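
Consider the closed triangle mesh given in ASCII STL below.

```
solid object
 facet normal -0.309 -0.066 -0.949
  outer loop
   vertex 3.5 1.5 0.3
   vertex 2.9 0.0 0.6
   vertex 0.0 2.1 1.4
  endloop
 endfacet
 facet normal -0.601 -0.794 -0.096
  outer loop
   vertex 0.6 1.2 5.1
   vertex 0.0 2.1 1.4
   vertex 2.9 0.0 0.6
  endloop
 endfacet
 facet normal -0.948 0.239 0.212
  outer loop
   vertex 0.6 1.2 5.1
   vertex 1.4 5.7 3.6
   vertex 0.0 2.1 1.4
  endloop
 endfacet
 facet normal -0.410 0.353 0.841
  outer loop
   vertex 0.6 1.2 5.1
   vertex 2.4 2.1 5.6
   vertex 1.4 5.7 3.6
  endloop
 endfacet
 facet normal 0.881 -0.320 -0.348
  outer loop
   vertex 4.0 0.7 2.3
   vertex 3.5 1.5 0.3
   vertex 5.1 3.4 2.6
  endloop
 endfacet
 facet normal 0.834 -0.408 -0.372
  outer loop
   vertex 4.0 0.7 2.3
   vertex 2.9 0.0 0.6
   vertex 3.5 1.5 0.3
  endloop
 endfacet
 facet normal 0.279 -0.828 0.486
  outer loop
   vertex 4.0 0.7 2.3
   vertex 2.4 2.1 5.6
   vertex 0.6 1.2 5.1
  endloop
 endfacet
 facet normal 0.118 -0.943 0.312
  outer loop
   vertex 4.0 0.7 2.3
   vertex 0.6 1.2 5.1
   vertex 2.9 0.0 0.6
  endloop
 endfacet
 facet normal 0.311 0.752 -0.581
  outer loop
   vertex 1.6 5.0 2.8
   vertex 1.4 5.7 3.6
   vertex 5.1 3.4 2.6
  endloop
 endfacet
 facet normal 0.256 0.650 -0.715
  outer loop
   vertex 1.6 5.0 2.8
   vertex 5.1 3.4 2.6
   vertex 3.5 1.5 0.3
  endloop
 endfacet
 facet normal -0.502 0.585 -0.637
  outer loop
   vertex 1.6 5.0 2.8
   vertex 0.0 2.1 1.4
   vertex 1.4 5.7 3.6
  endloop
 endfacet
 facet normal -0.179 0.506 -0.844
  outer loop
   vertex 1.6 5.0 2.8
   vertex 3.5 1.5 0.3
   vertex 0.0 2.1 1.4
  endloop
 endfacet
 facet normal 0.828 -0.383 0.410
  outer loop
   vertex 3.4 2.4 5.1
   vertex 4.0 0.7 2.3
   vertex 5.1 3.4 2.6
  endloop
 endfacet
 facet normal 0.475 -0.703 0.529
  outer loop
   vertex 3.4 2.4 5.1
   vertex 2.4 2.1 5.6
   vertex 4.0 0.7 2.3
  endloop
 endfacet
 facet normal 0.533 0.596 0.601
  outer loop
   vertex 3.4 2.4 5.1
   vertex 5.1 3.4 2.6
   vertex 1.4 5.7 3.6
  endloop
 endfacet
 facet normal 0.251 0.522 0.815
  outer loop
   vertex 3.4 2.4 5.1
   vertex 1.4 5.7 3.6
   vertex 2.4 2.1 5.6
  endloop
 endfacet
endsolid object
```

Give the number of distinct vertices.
10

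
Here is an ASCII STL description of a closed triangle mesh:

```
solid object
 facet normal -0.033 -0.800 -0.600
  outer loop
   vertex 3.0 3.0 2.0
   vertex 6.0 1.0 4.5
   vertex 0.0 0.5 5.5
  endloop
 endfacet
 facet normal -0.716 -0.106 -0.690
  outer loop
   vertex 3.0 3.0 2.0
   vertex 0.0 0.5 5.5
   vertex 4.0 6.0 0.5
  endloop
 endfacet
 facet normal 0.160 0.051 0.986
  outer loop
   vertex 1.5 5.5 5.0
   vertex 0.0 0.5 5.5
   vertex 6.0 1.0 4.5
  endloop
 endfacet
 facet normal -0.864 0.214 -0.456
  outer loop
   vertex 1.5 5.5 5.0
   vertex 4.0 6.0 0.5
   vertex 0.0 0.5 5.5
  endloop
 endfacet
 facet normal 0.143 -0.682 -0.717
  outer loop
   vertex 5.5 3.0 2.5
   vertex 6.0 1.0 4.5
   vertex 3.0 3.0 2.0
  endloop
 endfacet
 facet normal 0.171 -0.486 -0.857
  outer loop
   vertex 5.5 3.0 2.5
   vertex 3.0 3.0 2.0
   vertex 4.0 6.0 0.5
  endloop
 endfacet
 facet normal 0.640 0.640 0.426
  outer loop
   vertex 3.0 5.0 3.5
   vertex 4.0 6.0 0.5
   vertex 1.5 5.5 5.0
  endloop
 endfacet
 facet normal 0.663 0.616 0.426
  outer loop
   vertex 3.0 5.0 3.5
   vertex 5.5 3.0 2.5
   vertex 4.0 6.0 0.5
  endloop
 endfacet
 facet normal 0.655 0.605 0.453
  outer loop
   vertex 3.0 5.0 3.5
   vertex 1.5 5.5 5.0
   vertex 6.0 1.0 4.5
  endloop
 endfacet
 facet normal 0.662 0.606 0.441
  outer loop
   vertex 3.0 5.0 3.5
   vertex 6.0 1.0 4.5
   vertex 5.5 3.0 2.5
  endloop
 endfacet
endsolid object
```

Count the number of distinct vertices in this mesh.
7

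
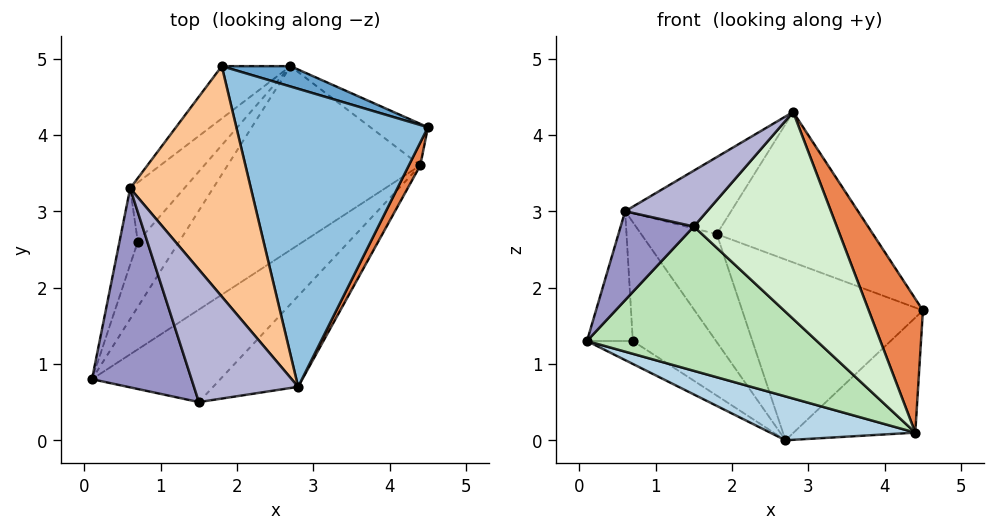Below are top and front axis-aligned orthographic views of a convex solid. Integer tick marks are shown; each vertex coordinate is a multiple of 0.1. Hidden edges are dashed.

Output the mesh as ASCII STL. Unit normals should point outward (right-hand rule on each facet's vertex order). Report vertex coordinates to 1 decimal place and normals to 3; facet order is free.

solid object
 facet normal 0.318 0.942 0.106
  outer loop
   vertex 1.8 4.9 2.7
   vertex 4.5 4.1 1.7
   vertex 2.7 4.9 0.0
  endloop
 endfacet
 facet normal 0.421 0.409 0.810
  outer loop
   vertex 1.8 4.9 2.7
   vertex 2.8 0.7 4.3
   vertex 4.5 4.1 1.7
  endloop
 endfacet
 facet normal -0.119 -0.230 -0.966
  outer loop
   vertex 4.4 3.6 0.1
   vertex 0.1 0.8 1.3
   vertex 2.7 4.9 0.0
  endloop
 endfacet
 facet normal 0.594 0.756 -0.273
  outer loop
   vertex 4.4 3.6 0.1
   vertex 2.7 4.9 0.0
   vertex 4.5 4.1 1.7
  endloop
 endfacet
 facet normal 0.912 -0.403 0.069
  outer loop
   vertex 4.4 3.6 0.1
   vertex 4.5 4.1 1.7
   vertex 2.8 0.7 4.3
  endloop
 endfacet
 facet normal -0.705 0.235 -0.669
  outer loop
   vertex 0.7 2.6 1.3
   vertex 2.7 4.9 0.0
   vertex 0.1 0.8 1.3
  endloop
 endfacet
 facet normal -0.183 0.312 0.932
  outer loop
   vertex 0.6 3.3 3.0
   vertex 2.8 0.7 4.3
   vertex 1.8 4.9 2.7
  endloop
 endfacet
 facet normal -0.933 0.311 -0.183
  outer loop
   vertex 0.6 3.3 3.0
   vertex 0.7 2.6 1.3
   vertex 0.1 0.8 1.3
  endloop
 endfacet
 facet normal -0.795 0.546 -0.265
  outer loop
   vertex 0.6 3.3 3.0
   vertex 1.8 4.9 2.7
   vertex 2.7 4.9 0.0
  endloop
 endfacet
 facet normal -0.797 0.541 -0.269
  outer loop
   vertex 0.6 3.3 3.0
   vertex 2.7 4.9 0.0
   vertex 0.7 2.6 1.3
  endloop
 endfacet
 facet normal 0.370 -0.782 -0.501
  outer loop
   vertex 1.5 0.5 2.8
   vertex 0.1 0.8 1.3
   vertex 4.4 3.6 0.1
  endloop
 endfacet
 facet normal 0.517 -0.784 -0.344
  outer loop
   vertex 1.5 0.5 2.8
   vertex 4.4 3.6 0.1
   vertex 2.8 0.7 4.3
  endloop
 endfacet
 facet normal -0.729 -0.279 0.625
  outer loop
   vertex 1.5 0.5 2.8
   vertex 0.6 3.3 3.0
   vertex 0.1 0.8 1.3
  endloop
 endfacet
 facet normal -0.708 -0.274 0.650
  outer loop
   vertex 1.5 0.5 2.8
   vertex 2.8 0.7 4.3
   vertex 0.6 3.3 3.0
  endloop
 endfacet
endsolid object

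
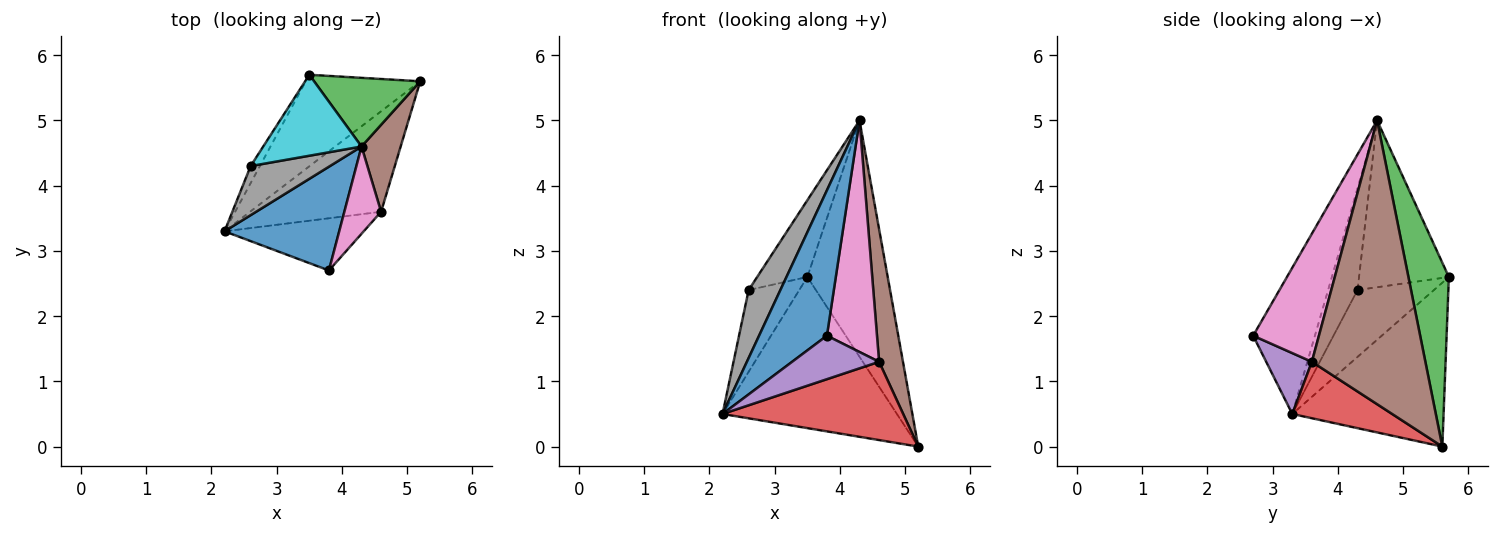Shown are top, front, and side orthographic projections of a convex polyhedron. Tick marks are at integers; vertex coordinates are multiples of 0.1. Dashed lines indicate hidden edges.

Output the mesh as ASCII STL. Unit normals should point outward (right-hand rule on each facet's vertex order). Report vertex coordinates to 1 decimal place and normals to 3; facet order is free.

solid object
 facet normal -0.595 -0.654 0.467
  outer loop
   vertex 4.3 4.6 5.0
   vertex 2.2 3.3 0.5
   vertex 3.8 2.7 1.7
  endloop
 endfacet
 facet normal -0.596 0.687 -0.416
  outer loop
   vertex 3.5 5.7 2.6
   vertex 5.2 5.6 0.0
   vertex 2.2 3.3 0.5
  endloop
 endfacet
 facet normal 0.435 0.865 0.251
  outer loop
   vertex 3.5 5.7 2.6
   vertex 4.3 4.6 5.0
   vertex 5.2 5.6 0.0
  endloop
 endfacet
 facet normal 0.322 -0.582 -0.747
  outer loop
   vertex 4.6 3.6 1.3
   vertex 2.2 3.3 0.5
   vertex 5.2 5.6 0.0
  endloop
 endfacet
 facet normal 0.319 -0.607 -0.728
  outer loop
   vertex 4.6 3.6 1.3
   vertex 3.8 2.7 1.7
   vertex 2.2 3.3 0.5
  endloop
 endfacet
 facet normal 0.970 -0.204 0.134
  outer loop
   vertex 4.6 3.6 1.3
   vertex 5.2 5.6 0.0
   vertex 4.3 4.6 5.0
  endloop
 endfacet
 facet normal 0.776 -0.591 0.223
  outer loop
   vertex 4.6 3.6 1.3
   vertex 4.3 4.6 5.0
   vertex 3.8 2.7 1.7
  endloop
 endfacet
 facet normal -0.601 -0.648 0.468
  outer loop
   vertex 2.6 4.3 2.4
   vertex 2.2 3.3 0.5
   vertex 4.3 4.6 5.0
  endloop
 endfacet
 facet normal -0.828 0.549 -0.114
  outer loop
   vertex 2.6 4.3 2.4
   vertex 3.5 5.7 2.6
   vertex 2.2 3.3 0.5
  endloop
 endfacet
 facet normal -0.776 0.434 0.458
  outer loop
   vertex 2.6 4.3 2.4
   vertex 4.3 4.6 5.0
   vertex 3.5 5.7 2.6
  endloop
 endfacet
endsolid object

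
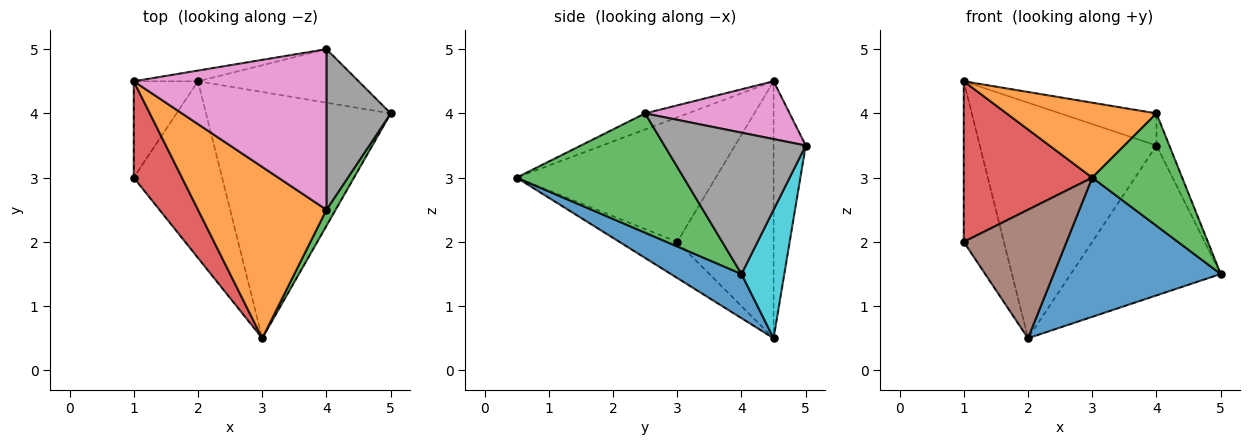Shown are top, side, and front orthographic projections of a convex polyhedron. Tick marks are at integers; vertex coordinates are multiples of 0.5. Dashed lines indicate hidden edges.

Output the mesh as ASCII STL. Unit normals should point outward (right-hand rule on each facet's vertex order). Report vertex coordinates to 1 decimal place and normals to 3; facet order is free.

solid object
 facet normal 0.204 -0.482 -0.852
  outer loop
   vertex 2.0 4.5 0.5
   vertex 5.0 4.0 1.5
   vertex 3.0 0.5 3.0
  endloop
 endfacet
 facet normal -0.114 -0.398 0.910
  outer loop
   vertex 4.0 2.5 4.0
   vertex 1.0 4.5 4.5
   vertex 3.0 0.5 3.0
  endloop
 endfacet
 facet normal 0.878 -0.473 0.068
  outer loop
   vertex 4.0 2.5 4.0
   vertex 3.0 0.5 3.0
   vertex 5.0 4.0 1.5
  endloop
 endfacet
 facet normal -0.799 -0.516 0.309
  outer loop
   vertex 1.0 3.0 2.0
   vertex 3.0 0.5 3.0
   vertex 1.0 4.5 4.5
  endloop
 endfacet
 facet normal -0.899 0.375 -0.225
  outer loop
   vertex 1.0 3.0 2.0
   vertex 1.0 4.5 4.5
   vertex 2.0 4.5 0.5
  endloop
 endfacet
 facet normal -0.314 -0.558 -0.768
  outer loop
   vertex 1.0 3.0 2.0
   vertex 2.0 4.5 0.5
   vertex 3.0 0.5 3.0
  endloop
 endfacet
 facet normal 0.282 0.188 0.941
  outer loop
   vertex 4.0 5.0 3.5
   vertex 1.0 4.5 4.5
   vertex 4.0 2.5 4.0
  endloop
 endfacet
 facet normal 0.907 0.082 0.412
  outer loop
   vertex 4.0 5.0 3.5
   vertex 4.0 2.5 4.0
   vertex 5.0 4.0 1.5
  endloop
 endfacet
 facet normal -0.179 0.983 -0.045
  outer loop
   vertex 4.0 5.0 3.5
   vertex 2.0 4.5 0.5
   vertex 1.0 4.5 4.5
  endloop
 endfacet
 facet normal 0.260 0.909 -0.325
  outer loop
   vertex 4.0 5.0 3.5
   vertex 5.0 4.0 1.5
   vertex 2.0 4.5 0.5
  endloop
 endfacet
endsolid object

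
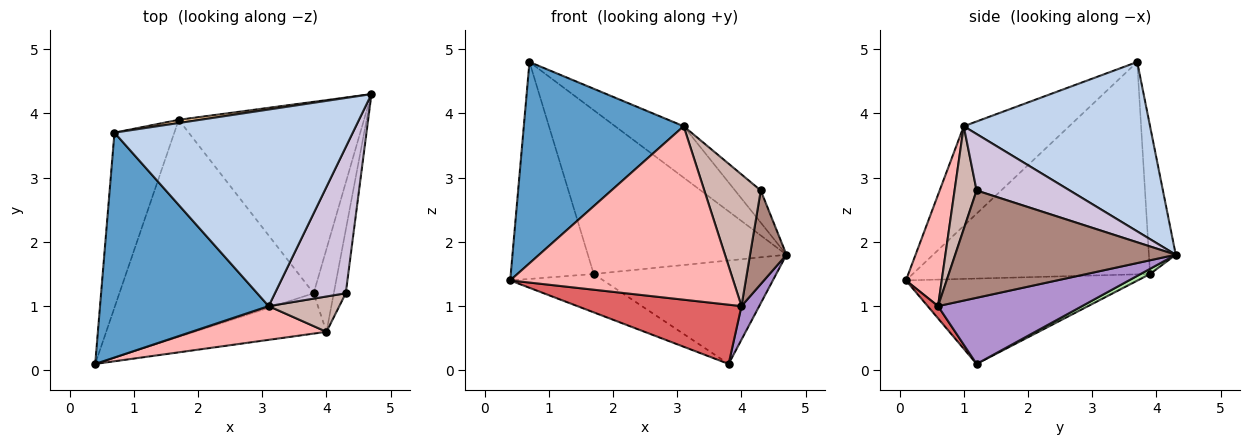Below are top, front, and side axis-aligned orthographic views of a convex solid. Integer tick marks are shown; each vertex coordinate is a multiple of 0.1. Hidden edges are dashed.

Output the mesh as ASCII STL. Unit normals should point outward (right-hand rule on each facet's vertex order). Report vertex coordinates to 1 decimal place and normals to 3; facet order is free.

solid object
 facet normal -0.403 -0.611 0.682
  outer loop
   vertex 3.1 1.0 3.8
   vertex 0.7 3.7 4.8
   vertex 0.4 0.1 1.4
  endloop
 endfacet
 facet normal 0.567 0.208 0.797
  outer loop
   vertex 3.1 1.0 3.8
   vertex 4.7 4.3 1.8
   vertex 0.7 3.7 4.8
  endloop
 endfacet
 facet normal -0.912 0.319 -0.257
  outer loop
   vertex 1.7 3.9 1.5
   vertex 0.4 0.1 1.4
   vertex 0.7 3.7 4.8
  endloop
 endfacet
 facet normal -0.134 0.991 0.019
  outer loop
   vertex 1.7 3.9 1.5
   vertex 0.7 3.7 4.8
   vertex 4.7 4.3 1.8
  endloop
 endfacet
 facet normal -0.397 0.160 -0.904
  outer loop
   vertex 1.7 3.9 1.5
   vertex 3.8 1.2 0.1
   vertex 0.4 0.1 1.4
  endloop
 endfacet
 facet normal 0.025 0.475 -0.880
  outer loop
   vertex 1.7 3.9 1.5
   vertex 4.7 4.3 1.8
   vertex 3.8 1.2 0.1
  endloop
 endfacet
 facet normal 0.052 -0.826 -0.562
  outer loop
   vertex 4.0 0.6 1.0
   vertex 0.4 0.1 1.4
   vertex 3.8 1.2 0.1
  endloop
 endfacet
 facet normal 0.156 -0.970 0.189
  outer loop
   vertex 4.0 0.6 1.0
   vertex 3.1 1.0 3.8
   vertex 0.4 0.1 1.4
  endloop
 endfacet
 facet normal 0.950 -0.117 -0.289
  outer loop
   vertex 4.0 0.6 1.0
   vertex 3.8 1.2 0.1
   vertex 4.7 4.3 1.8
  endloop
 endfacet
 facet normal 0.614 0.169 0.771
  outer loop
   vertex 4.3 1.2 2.8
   vertex 4.7 4.3 1.8
   vertex 3.1 1.0 3.8
  endloop
 endfacet
 facet normal 0.981 -0.162 -0.109
  outer loop
   vertex 4.3 1.2 2.8
   vertex 4.0 0.6 1.0
   vertex 4.7 4.3 1.8
  endloop
 endfacet
 facet normal 0.353 -0.904 0.242
  outer loop
   vertex 4.3 1.2 2.8
   vertex 3.1 1.0 3.8
   vertex 4.0 0.6 1.0
  endloop
 endfacet
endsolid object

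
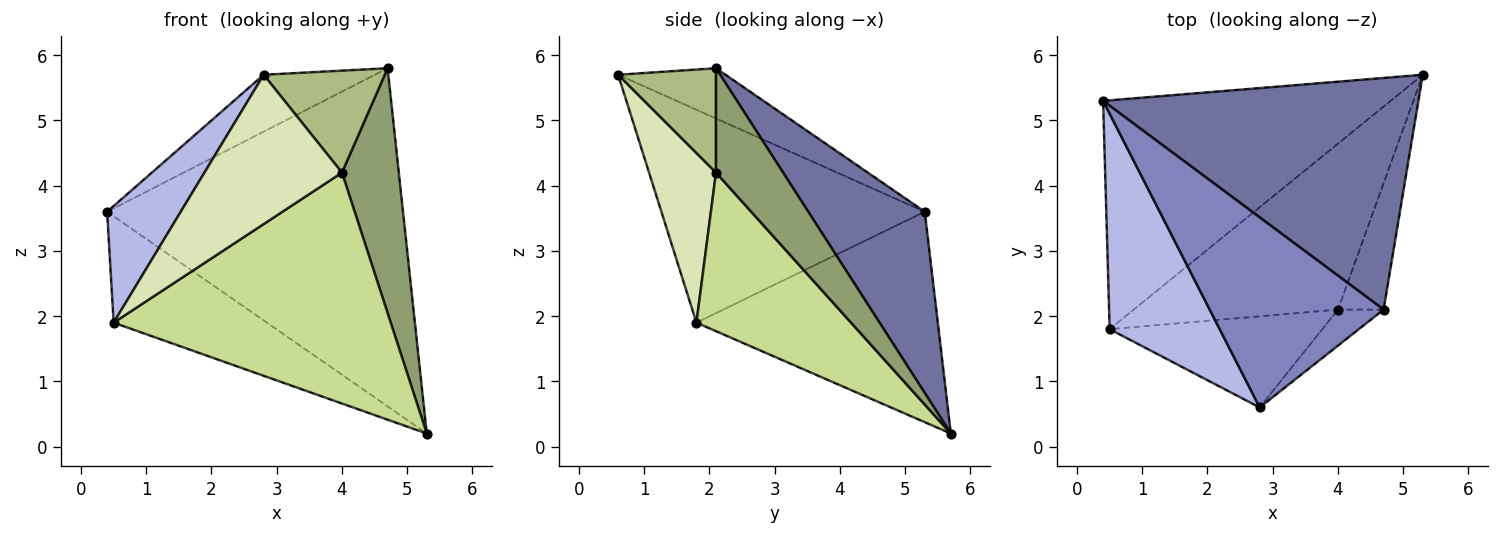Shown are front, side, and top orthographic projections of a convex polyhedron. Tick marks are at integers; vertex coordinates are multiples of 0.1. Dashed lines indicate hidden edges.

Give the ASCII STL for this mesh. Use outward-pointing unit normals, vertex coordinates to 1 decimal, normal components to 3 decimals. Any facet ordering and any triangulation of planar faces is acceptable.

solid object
 facet normal 0.309 0.785 0.538
  outer loop
   vertex 4.7 2.1 5.8
   vertex 5.3 5.7 0.2
   vertex 0.4 5.3 3.6
  endloop
 endfacet
 facet normal -0.267 0.276 0.923
  outer loop
   vertex 4.7 2.1 5.8
   vertex 0.4 5.3 3.6
   vertex 2.8 0.6 5.7
  endloop
 endfacet
 facet normal -0.553 0.351 -0.756
  outer loop
   vertex 0.5 1.8 1.9
   vertex 0.4 5.3 3.6
   vertex 5.3 5.7 0.2
  endloop
 endfacet
 facet normal -0.862 -0.241 0.446
  outer loop
   vertex 0.5 1.8 1.9
   vertex 2.8 0.6 5.7
   vertex 0.4 5.3 3.6
  endloop
 endfacet
 facet normal 0.724 -0.613 -0.317
  outer loop
   vertex 4.0 2.1 4.2
   vertex 5.3 5.7 0.2
   vertex 4.7 2.1 5.8
  endloop
 endfacet
 facet normal 0.606 -0.750 -0.265
  outer loop
   vertex 4.0 2.1 4.2
   vertex 4.7 2.1 5.8
   vertex 2.8 0.6 5.7
  endloop
 endfacet
 facet normal 0.413 -0.740 -0.532
  outer loop
   vertex 4.0 2.1 4.2
   vertex 0.5 1.8 1.9
   vertex 5.3 5.7 0.2
  endloop
 endfacet
 facet normal 0.384 -0.788 -0.481
  outer loop
   vertex 4.0 2.1 4.2
   vertex 2.8 0.6 5.7
   vertex 0.5 1.8 1.9
  endloop
 endfacet
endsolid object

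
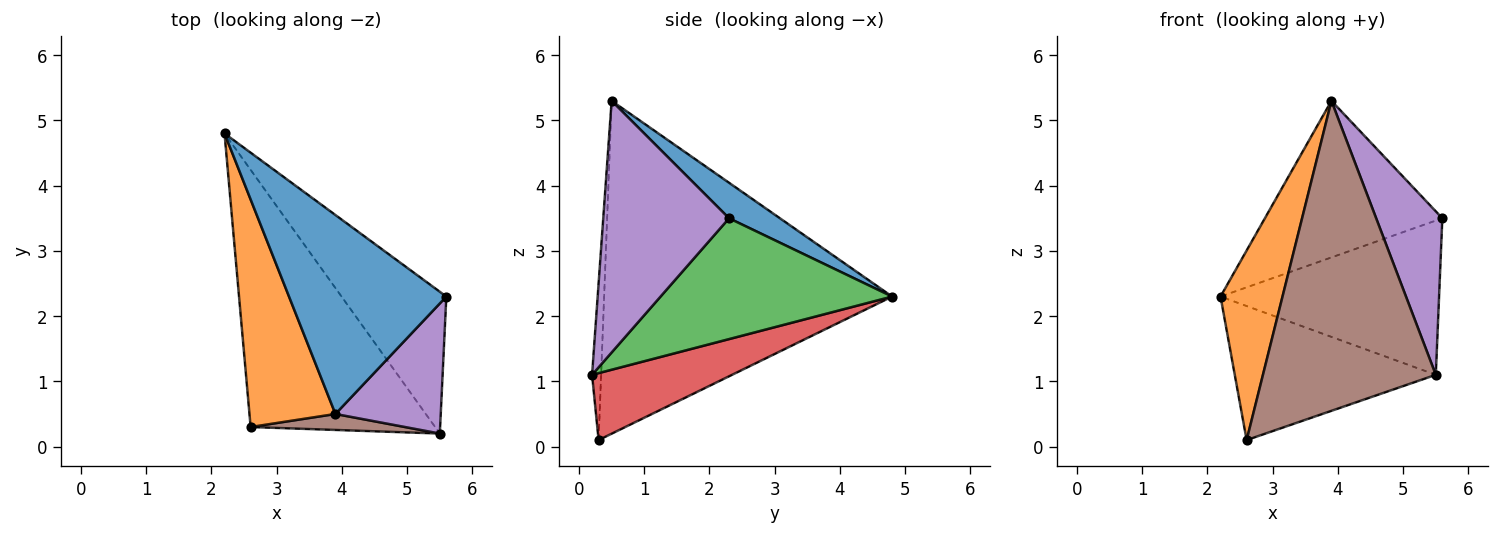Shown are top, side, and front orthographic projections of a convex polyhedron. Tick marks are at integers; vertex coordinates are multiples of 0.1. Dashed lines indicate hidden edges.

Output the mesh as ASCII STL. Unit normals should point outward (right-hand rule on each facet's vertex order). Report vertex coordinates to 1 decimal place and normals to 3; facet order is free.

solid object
 facet normal 0.175 0.609 0.774
  outer loop
   vertex 3.9 0.5 5.3
   vertex 5.6 2.3 3.5
   vertex 2.2 4.8 2.3
  endloop
 endfacet
 facet normal -0.948 -0.204 0.245
  outer loop
   vertex 3.9 0.5 5.3
   vertex 2.2 4.8 2.3
   vertex 2.6 0.3 0.1
  endloop
 endfacet
 facet normal 0.615 0.580 -0.534
  outer loop
   vertex 5.5 0.2 1.1
   vertex 2.2 4.8 2.3
   vertex 5.6 2.3 3.5
  endloop
 endfacet
 facet normal 0.306 0.440 -0.844
  outer loop
   vertex 5.5 0.2 1.1
   vertex 2.6 0.3 0.1
   vertex 2.2 4.8 2.3
  endloop
 endfacet
 facet normal 0.830 -0.436 0.347
  outer loop
   vertex 5.5 0.2 1.1
   vertex 5.6 2.3 3.5
   vertex 3.9 0.5 5.3
  endloop
 endfacet
 facet normal -0.052 -0.997 0.051
  outer loop
   vertex 5.5 0.2 1.1
   vertex 3.9 0.5 5.3
   vertex 2.6 0.3 0.1
  endloop
 endfacet
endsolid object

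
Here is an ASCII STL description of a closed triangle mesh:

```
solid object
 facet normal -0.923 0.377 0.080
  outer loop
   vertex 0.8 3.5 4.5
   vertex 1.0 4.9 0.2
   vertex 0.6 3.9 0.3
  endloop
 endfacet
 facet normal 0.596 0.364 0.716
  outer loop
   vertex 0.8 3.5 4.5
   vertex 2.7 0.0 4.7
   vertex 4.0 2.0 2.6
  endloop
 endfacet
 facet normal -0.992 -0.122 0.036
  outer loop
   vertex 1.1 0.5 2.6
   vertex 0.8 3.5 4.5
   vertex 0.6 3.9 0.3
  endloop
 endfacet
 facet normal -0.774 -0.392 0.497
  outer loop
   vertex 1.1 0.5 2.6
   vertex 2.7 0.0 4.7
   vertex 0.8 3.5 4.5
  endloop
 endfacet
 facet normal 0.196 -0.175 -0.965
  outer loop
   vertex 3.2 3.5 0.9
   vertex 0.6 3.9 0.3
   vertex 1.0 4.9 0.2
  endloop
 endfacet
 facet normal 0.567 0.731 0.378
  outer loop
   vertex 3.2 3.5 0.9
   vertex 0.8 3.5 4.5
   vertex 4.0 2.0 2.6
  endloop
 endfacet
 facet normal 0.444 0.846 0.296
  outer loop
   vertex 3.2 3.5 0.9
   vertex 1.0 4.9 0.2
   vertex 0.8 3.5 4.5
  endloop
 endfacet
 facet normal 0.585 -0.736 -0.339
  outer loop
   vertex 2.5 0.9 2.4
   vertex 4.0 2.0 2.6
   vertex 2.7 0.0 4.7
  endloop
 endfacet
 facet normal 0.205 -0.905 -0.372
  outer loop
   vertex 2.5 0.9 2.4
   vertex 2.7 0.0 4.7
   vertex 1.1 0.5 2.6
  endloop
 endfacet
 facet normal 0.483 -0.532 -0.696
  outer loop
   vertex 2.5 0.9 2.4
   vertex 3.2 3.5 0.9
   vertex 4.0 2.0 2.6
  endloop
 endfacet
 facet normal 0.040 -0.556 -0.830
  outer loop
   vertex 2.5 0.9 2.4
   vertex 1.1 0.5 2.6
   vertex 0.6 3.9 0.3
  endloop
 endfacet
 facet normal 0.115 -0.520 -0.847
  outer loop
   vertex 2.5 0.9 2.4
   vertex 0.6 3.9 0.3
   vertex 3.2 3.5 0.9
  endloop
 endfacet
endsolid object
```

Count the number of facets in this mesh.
12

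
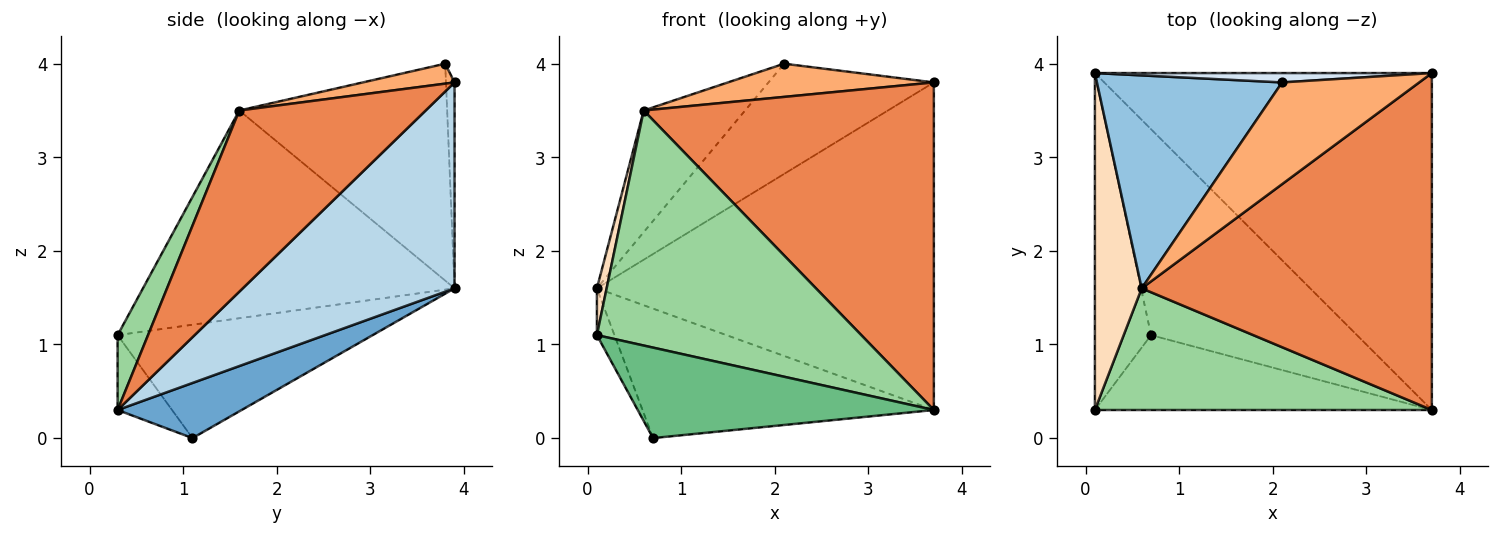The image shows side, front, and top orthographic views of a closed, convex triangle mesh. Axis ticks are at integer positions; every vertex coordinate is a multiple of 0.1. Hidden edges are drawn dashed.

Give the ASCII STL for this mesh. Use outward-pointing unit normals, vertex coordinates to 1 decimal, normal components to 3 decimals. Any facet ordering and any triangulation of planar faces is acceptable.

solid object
 facet normal 0.221 0.519 -0.826
  outer loop
   vertex 0.7 1.1 0.0
   vertex 0.1 3.9 1.6
   vertex 3.7 0.3 0.3
  endloop
 endfacet
 facet normal -0.713 0.348 0.609
  outer loop
   vertex 0.6 1.6 3.5
   vertex 2.1 3.8 4.0
   vertex 0.1 3.9 1.6
  endloop
 endfacet
 facet normal 0.401 0.638 -0.657
  outer loop
   vertex 3.7 3.9 3.8
   vertex 3.7 0.3 0.3
   vertex 0.1 3.9 1.6
  endloop
 endfacet
 facet normal -0.052 0.995 0.084
  outer loop
   vertex 3.7 3.9 3.8
   vertex 0.1 3.9 1.6
   vertex 2.1 3.8 4.0
  endloop
 endfacet
 facet normal 0.409 -0.636 0.654
  outer loop
   vertex 3.7 3.9 3.8
   vertex 0.6 1.6 3.5
   vertex 3.7 0.3 0.3
  endloop
 endfacet
 facet normal 0.137 -0.307 0.942
  outer loop
   vertex 3.7 3.9 3.8
   vertex 2.1 3.8 4.0
   vertex 0.6 1.6 3.5
  endloop
 endfacet
 facet normal -0.894 0.062 -0.443
  outer loop
   vertex 0.1 0.3 1.1
   vertex 0.1 3.9 1.6
   vertex 0.7 1.1 0.0
  endloop
 endfacet
 facet normal -0.975 -0.031 0.220
  outer loop
   vertex 0.1 0.3 1.1
   vertex 0.6 1.6 3.5
   vertex 0.1 3.9 1.6
  endloop
 endfacet
 facet normal -0.140 -0.763 -0.631
  outer loop
   vertex 0.1 0.3 1.1
   vertex 0.7 1.1 0.0
   vertex 3.7 0.3 0.3
  endloop
 endfacet
 facet normal 0.102 -0.883 0.457
  outer loop
   vertex 0.1 0.3 1.1
   vertex 3.7 0.3 0.3
   vertex 0.6 1.6 3.5
  endloop
 endfacet
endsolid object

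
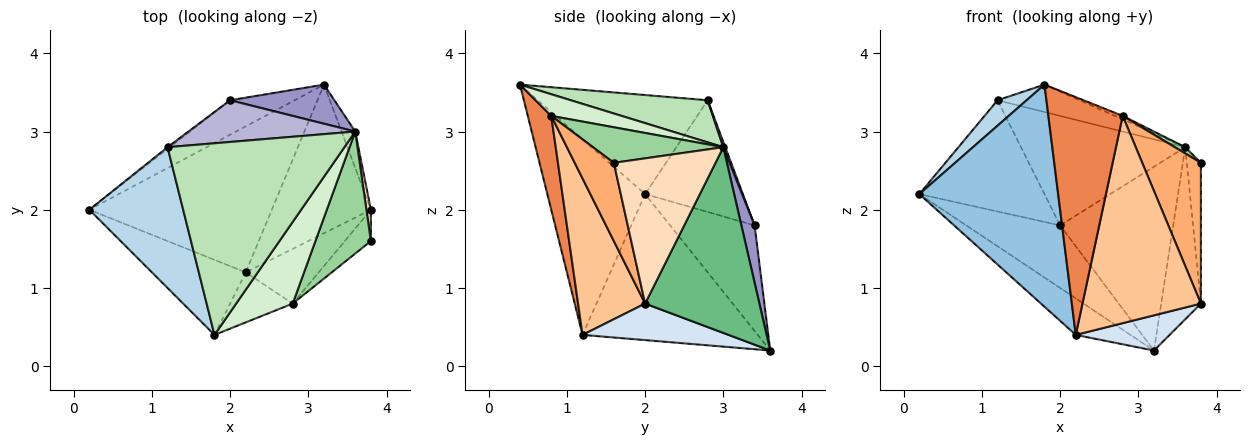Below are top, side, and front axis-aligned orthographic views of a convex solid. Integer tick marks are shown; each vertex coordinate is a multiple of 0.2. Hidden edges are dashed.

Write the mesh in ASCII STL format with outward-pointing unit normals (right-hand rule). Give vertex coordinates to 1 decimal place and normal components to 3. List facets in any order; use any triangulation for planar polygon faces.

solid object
 facet normal -0.613 0.192 -0.766
  outer loop
   vertex 2.2 1.2 0.4
   vertex 0.2 2.0 2.2
   vertex 3.2 3.6 0.2
  endloop
 endfacet
 facet normal -0.555 -0.788 -0.266
  outer loop
   vertex 2.2 1.2 0.4
   vertex 1.8 0.4 3.6
   vertex 0.2 2.0 2.2
  endloop
 endfacet
 facet normal -0.720 -0.123 0.683
  outer loop
   vertex 1.2 2.8 3.4
   vertex 0.2 2.0 2.2
   vertex 1.8 0.4 3.6
  endloop
 endfacet
 facet normal 0.337 -0.217 -0.916
  outer loop
   vertex 3.8 2.0 0.8
   vertex 2.2 1.2 0.4
   vertex 3.2 3.6 0.2
  endloop
 endfacet
 facet normal 0.295 -0.935 -0.197
  outer loop
   vertex 2.8 0.8 3.2
   vertex 1.8 0.4 3.6
   vertex 2.2 1.2 0.4
  endloop
 endfacet
 facet normal 0.545 -0.818 -0.182
  outer loop
   vertex 2.8 0.8 3.2
   vertex 3.8 2.0 0.8
   vertex 3.8 1.6 2.6
  endloop
 endfacet
 facet normal 0.480 -0.848 -0.224
  outer loop
   vertex 2.8 0.8 3.2
   vertex 2.2 1.2 0.4
   vertex 3.8 2.0 0.8
  endloop
 endfacet
 facet normal 0.990 0.137 0.030
  outer loop
   vertex 3.6 3.0 2.8
   vertex 3.8 1.6 2.6
   vertex 3.8 2.0 0.8
  endloop
 endfacet
 facet normal 0.942 0.327 -0.069
  outer loop
   vertex 3.6 3.0 2.8
   vertex 3.8 2.0 0.8
   vertex 3.2 3.6 0.2
  endloop
 endfacet
 facet normal 0.539 -0.043 0.841
  outer loop
   vertex 3.6 3.0 2.8
   vertex 2.8 0.8 3.2
   vertex 3.8 1.6 2.6
  endloop
 endfacet
 facet normal 0.229 0.138 0.964
  outer loop
   vertex 3.6 3.0 2.8
   vertex 1.2 2.8 3.4
   vertex 1.8 0.4 3.6
  endloop
 endfacet
 facet normal 0.357 0.040 0.933
  outer loop
   vertex 3.6 3.0 2.8
   vertex 1.8 0.4 3.6
   vertex 2.8 0.8 3.2
  endloop
 endfacet
 facet normal 0.114 0.972 0.207
  outer loop
   vertex 2.0 3.4 1.8
   vertex 3.6 3.0 2.8
   vertex 3.2 3.6 0.2
  endloop
 endfacet
 facet normal 0.011 0.934 0.356
  outer loop
   vertex 2.0 3.4 1.8
   vertex 1.2 2.8 3.4
   vertex 3.6 3.0 2.8
  endloop
 endfacet
 facet normal -0.619 0.688 -0.378
  outer loop
   vertex 2.0 3.4 1.8
   vertex 3.2 3.6 0.2
   vertex 0.2 2.0 2.2
  endloop
 endfacet
 facet normal -0.616 0.788 -0.012
  outer loop
   vertex 2.0 3.4 1.8
   vertex 0.2 2.0 2.2
   vertex 1.2 2.8 3.4
  endloop
 endfacet
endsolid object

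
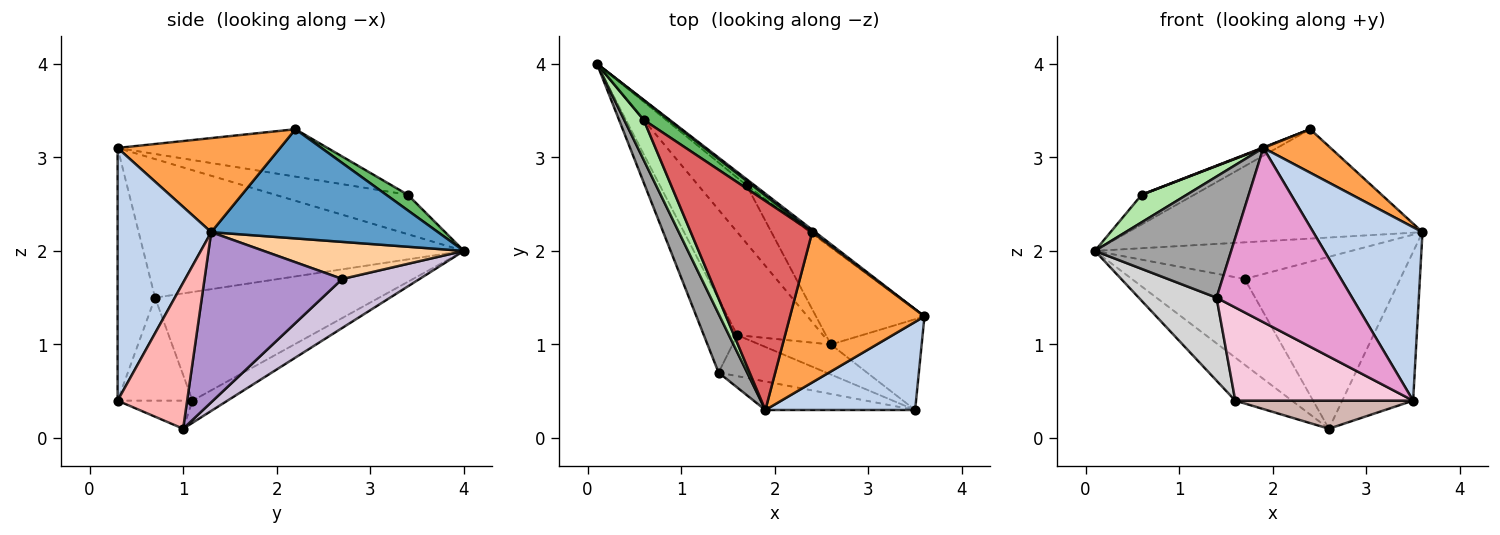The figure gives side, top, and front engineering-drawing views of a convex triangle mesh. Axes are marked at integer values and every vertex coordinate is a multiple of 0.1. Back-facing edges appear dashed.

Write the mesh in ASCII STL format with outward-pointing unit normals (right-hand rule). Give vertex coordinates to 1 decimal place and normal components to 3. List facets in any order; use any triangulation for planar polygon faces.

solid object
 facet normal 0.610 0.792 0.017
  outer loop
   vertex 2.4 2.2 3.3
   vertex 3.6 1.3 2.2
   vertex 0.1 4.0 2.0
  endloop
 endfacet
 facet normal 0.607 -0.708 0.360
  outer loop
   vertex 1.9 0.3 3.1
   vertex 3.5 0.3 0.4
   vertex 3.6 1.3 2.2
  endloop
 endfacet
 facet normal 0.558 -0.231 0.797
  outer loop
   vertex 1.9 0.3 3.1
   vertex 3.6 1.3 2.2
   vertex 2.4 2.2 3.3
  endloop
 endfacet
 facet normal 0.610 0.781 -0.131
  outer loop
   vertex 1.7 2.7 1.7
   vertex 0.1 4.0 2.0
   vertex 3.6 1.3 2.2
  endloop
 endfacet
 facet normal 0.325 0.790 0.520
  outer loop
   vertex 0.6 3.4 2.6
   vertex 2.4 2.2 3.3
   vertex 0.1 4.0 2.0
  endloop
 endfacet
 facet normal -0.858 -0.291 0.423
  outer loop
   vertex 0.6 3.4 2.6
   vertex 0.1 4.0 2.0
   vertex 1.9 0.3 3.1
  endloop
 endfacet
 facet normal -0.364 -0.002 0.931
  outer loop
   vertex 0.6 3.4 2.6
   vertex 1.9 0.3 3.1
   vertex 2.4 2.2 3.3
  endloop
 endfacet
 facet normal 0.642 0.654 -0.399
  outer loop
   vertex 2.6 1.0 0.1
   vertex 3.6 1.3 2.2
   vertex 3.5 0.3 0.4
  endloop
 endfacet
 facet normal 0.611 0.690 -0.389
  outer loop
   vertex 2.6 1.0 0.1
   vertex 1.7 2.7 1.7
   vertex 3.6 1.3 2.2
  endloop
 endfacet
 facet normal 0.494 0.720 -0.487
  outer loop
   vertex 2.6 1.0 0.1
   vertex 0.1 4.0 2.0
   vertex 1.7 2.7 1.7
  endloop
 endfacet
 facet normal -0.232 0.375 -0.897
  outer loop
   vertex 2.6 1.0 0.1
   vertex 1.6 1.1 0.4
   vertex 0.1 4.0 2.0
  endloop
 endfacet
 facet normal -0.276 -0.656 -0.702
  outer loop
   vertex 2.6 1.0 0.1
   vertex 3.5 0.3 0.4
   vertex 1.6 1.1 0.4
  endloop
 endfacet
 facet normal -0.263 -0.952 -0.156
  outer loop
   vertex 1.4 0.7 1.5
   vertex 3.5 0.3 0.4
   vertex 1.9 0.3 3.1
  endloop
 endfacet
 facet normal -0.360 -0.854 -0.376
  outer loop
   vertex 1.4 0.7 1.5
   vertex 1.6 1.1 0.4
   vertex 3.5 0.3 0.4
  endloop
 endfacet
 facet normal -0.904 -0.384 0.186
  outer loop
   vertex 1.4 0.7 1.5
   vertex 1.9 0.3 3.1
   vertex 0.1 4.0 2.0
  endloop
 endfacet
 facet normal -0.907 -0.315 -0.279
  outer loop
   vertex 1.4 0.7 1.5
   vertex 0.1 4.0 2.0
   vertex 1.6 1.1 0.4
  endloop
 endfacet
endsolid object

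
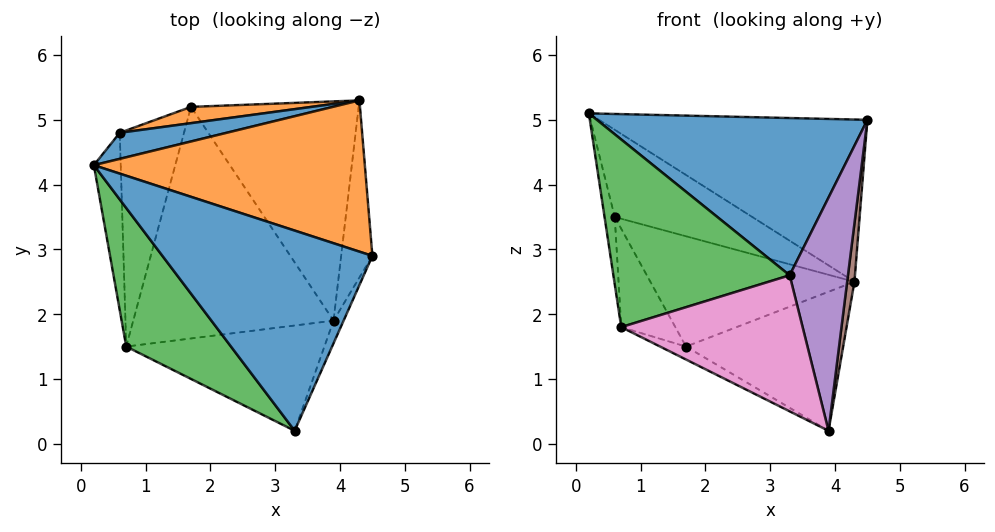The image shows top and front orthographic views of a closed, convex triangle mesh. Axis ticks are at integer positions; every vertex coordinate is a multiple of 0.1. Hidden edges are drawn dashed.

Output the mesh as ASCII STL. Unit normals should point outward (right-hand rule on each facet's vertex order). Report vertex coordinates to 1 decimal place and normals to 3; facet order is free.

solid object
 facet normal -0.180 -0.608 0.774
  outer loop
   vertex 3.3 0.2 2.6
   vertex 4.5 2.9 5.0
   vertex 0.2 4.3 5.1
  endloop
 endfacet
 facet normal 0.246 0.709 0.661
  outer loop
   vertex 4.3 5.3 2.5
   vertex 0.2 4.3 5.1
   vertex 4.5 2.9 5.0
  endloop
 endfacet
 facet normal -0.505 -0.694 0.513
  outer loop
   vertex 0.7 1.5 1.8
   vertex 3.3 0.2 2.6
   vertex 0.2 4.3 5.1
  endloop
 endfacet
 facet normal 0.291 0.512 -0.808
  outer loop
   vertex 3.9 1.9 0.2
   vertex 1.7 5.2 1.5
   vertex 4.3 5.3 2.5
  endloop
 endfacet
 facet normal 0.925 -0.378 -0.037
  outer loop
   vertex 3.9 1.9 0.2
   vertex 4.5 2.9 5.0
   vertex 3.3 0.2 2.6
  endloop
 endfacet
 facet normal 0.993 -0.038 -0.116
  outer loop
   vertex 3.9 1.9 0.2
   vertex 4.3 5.3 2.5
   vertex 4.5 2.9 5.0
  endloop
 endfacet
 facet normal -0.203 -0.774 -0.599
  outer loop
   vertex 3.9 1.9 0.2
   vertex 3.3 0.2 2.6
   vertex 0.7 1.5 1.8
  endloop
 endfacet
 facet normal -0.452 0.050 -0.891
  outer loop
   vertex 3.9 1.9 0.2
   vertex 0.7 1.5 1.8
   vertex 1.7 5.2 1.5
  endloop
 endfacet
 facet normal -0.973 0.083 -0.217
  outer loop
   vertex 0.6 4.8 3.5
   vertex 0.7 1.5 1.8
   vertex 0.2 4.3 5.1
  endloop
 endfacet
 facet normal -0.875 0.201 -0.441
  outer loop
   vertex 0.6 4.8 3.5
   vertex 1.7 5.2 1.5
   vertex 0.7 1.5 1.8
  endloop
 endfacet
 facet normal -0.052 0.957 0.286
  outer loop
   vertex 0.6 4.8 3.5
   vertex 0.2 4.3 5.1
   vertex 4.3 5.3 2.5
  endloop
 endfacet
 facet normal -0.094 0.985 0.145
  outer loop
   vertex 0.6 4.8 3.5
   vertex 4.3 5.3 2.5
   vertex 1.7 5.2 1.5
  endloop
 endfacet
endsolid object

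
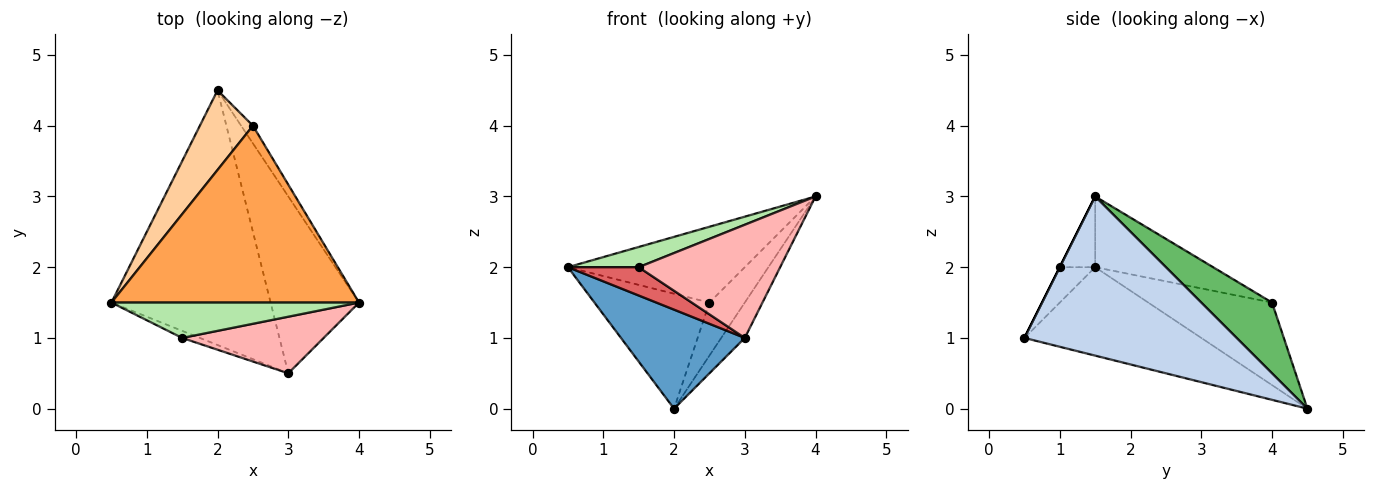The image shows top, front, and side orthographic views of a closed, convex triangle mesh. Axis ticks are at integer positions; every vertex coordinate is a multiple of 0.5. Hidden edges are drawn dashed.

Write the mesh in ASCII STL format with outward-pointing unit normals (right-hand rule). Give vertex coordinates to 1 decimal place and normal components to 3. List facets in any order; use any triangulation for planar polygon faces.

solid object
 facet normal -0.460 -0.322 -0.828
  outer loop
   vertex 3.0 0.5 1.0
   vertex 0.5 1.5 2.0
   vertex 2.0 4.5 0.0
  endloop
 endfacet
 facet normal 0.870 0.097 -0.483
  outer loop
   vertex 3.0 0.5 1.0
   vertex 2.0 4.5 0.0
   vertex 4.0 1.5 3.0
  endloop
 endfacet
 facet normal -0.254 0.381 0.889
  outer loop
   vertex 2.5 4.0 1.5
   vertex 0.5 1.5 2.0
   vertex 4.0 1.5 3.0
  endloop
 endfacet
 facet normal -0.663 0.616 0.426
  outer loop
   vertex 2.5 4.0 1.5
   vertex 2.0 4.5 0.0
   vertex 0.5 1.5 2.0
  endloop
 endfacet
 facet normal 0.885 0.442 -0.147
  outer loop
   vertex 2.5 4.0 1.5
   vertex 4.0 1.5 3.0
   vertex 2.0 4.5 0.0
  endloop
 endfacet
 facet normal -0.241 -0.482 0.843
  outer loop
   vertex 1.5 1.0 2.0
   vertex 4.0 1.5 3.0
   vertex 0.5 1.5 2.0
  endloop
 endfacet
 facet normal -0.436 -0.873 -0.218
  outer loop
   vertex 1.5 1.0 2.0
   vertex 0.5 1.5 2.0
   vertex 3.0 0.5 1.0
  endloop
 endfacet
 facet normal 0.000 -0.894 0.447
  outer loop
   vertex 1.5 1.0 2.0
   vertex 3.0 0.5 1.0
   vertex 4.0 1.5 3.0
  endloop
 endfacet
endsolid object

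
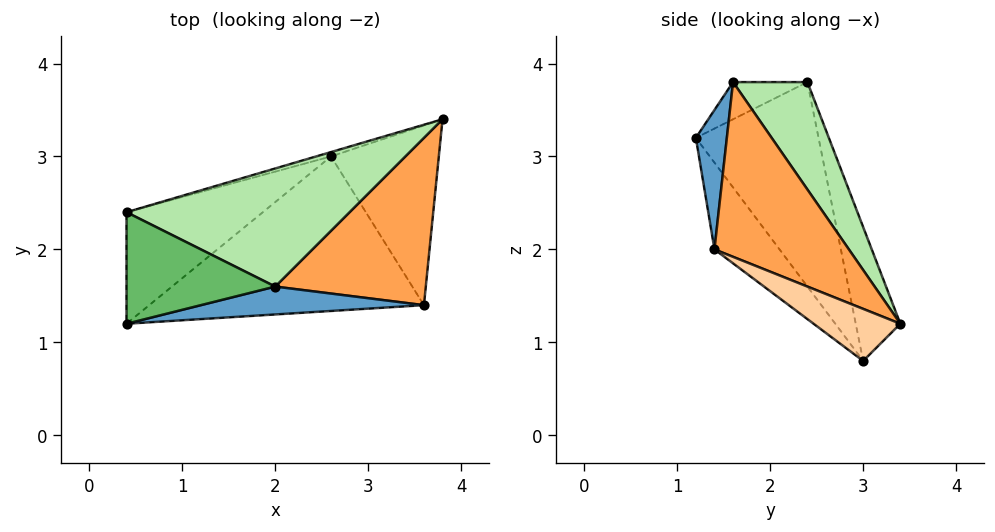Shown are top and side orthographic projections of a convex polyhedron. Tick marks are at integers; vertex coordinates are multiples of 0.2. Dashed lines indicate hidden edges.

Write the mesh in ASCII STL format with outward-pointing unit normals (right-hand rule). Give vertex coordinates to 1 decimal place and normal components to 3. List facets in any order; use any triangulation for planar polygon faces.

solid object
 facet normal 0.150 -0.959 0.240
  outer loop
   vertex 3.6 1.4 2.0
   vertex 2.0 1.6 3.8
   vertex 0.4 1.2 3.2
  endloop
 endfacet
 facet normal -0.223 -0.670 -0.708
  outer loop
   vertex 3.6 1.4 2.0
   vertex 0.4 1.2 3.2
   vertex 2.6 3.0 0.8
  endloop
 endfacet
 facet normal 0.745 0.182 0.642
  outer loop
   vertex 3.6 1.4 2.0
   vertex 3.8 3.4 1.2
   vertex 2.0 1.6 3.8
  endloop
 endfacet
 facet normal 0.403 -0.374 -0.835
  outer loop
   vertex 3.6 1.4 2.0
   vertex 2.6 3.0 0.8
   vertex 3.8 3.4 1.2
  endloop
 endfacet
 facet normal -0.218 -0.436 0.873
  outer loop
   vertex 0.4 2.4 3.8
   vertex 0.4 1.2 3.2
   vertex 2.0 1.6 3.8
  endloop
 endfacet
 facet normal 0.328 0.655 0.681
  outer loop
   vertex 0.4 2.4 3.8
   vertex 2.0 1.6 3.8
   vertex 3.8 3.4 1.2
  endloop
 endfacet
 facet normal -0.802 0.267 -0.535
  outer loop
   vertex 0.4 2.4 3.8
   vertex 2.6 3.0 0.8
   vertex 0.4 1.2 3.2
  endloop
 endfacet
 facet normal -0.306 0.951 -0.034
  outer loop
   vertex 0.4 2.4 3.8
   vertex 3.8 3.4 1.2
   vertex 2.6 3.0 0.8
  endloop
 endfacet
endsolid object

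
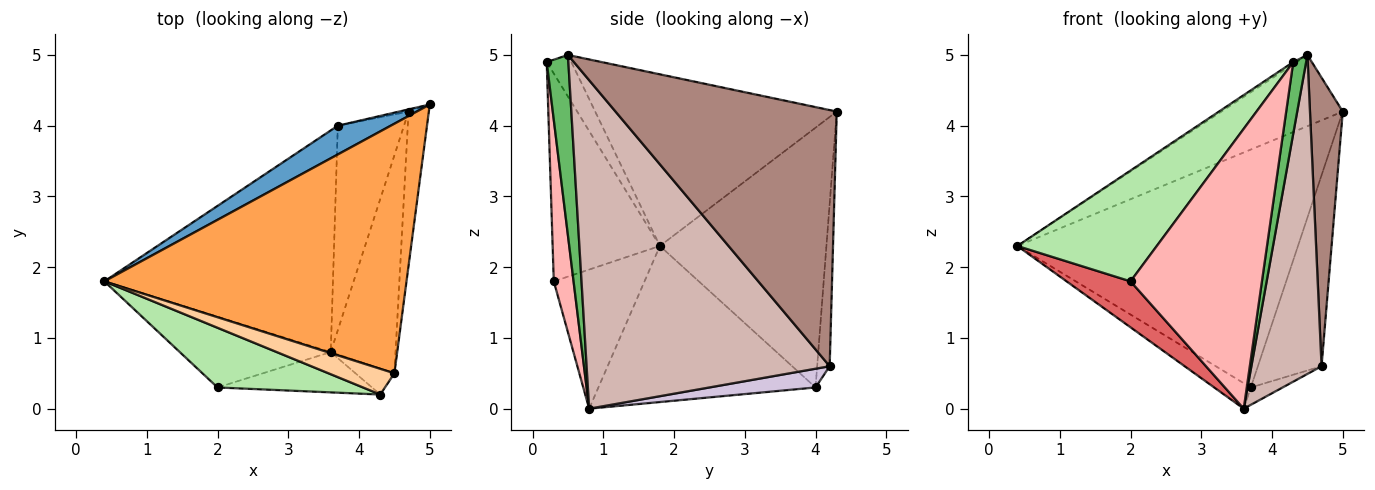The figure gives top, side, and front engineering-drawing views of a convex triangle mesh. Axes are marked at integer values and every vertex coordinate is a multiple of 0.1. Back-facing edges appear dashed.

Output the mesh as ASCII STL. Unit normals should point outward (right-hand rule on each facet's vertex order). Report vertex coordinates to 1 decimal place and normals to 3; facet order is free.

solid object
 facet normal -0.508 0.855 0.103
  outer loop
   vertex 3.7 4.0 0.3
   vertex 0.4 1.8 2.3
   vertex 5.0 4.3 4.2
  endloop
 endfacet
 facet normal -0.561 0.095 -0.822
  outer loop
   vertex 3.7 4.0 0.3
   vertex 3.6 0.8 0.0
   vertex 0.4 1.8 2.3
  endloop
 endfacet
 facet normal -0.479 0.241 0.844
  outer loop
   vertex 4.5 0.5 5.0
   vertex 5.0 4.3 4.2
   vertex 0.4 1.8 2.3
  endloop
 endfacet
 facet normal -0.532 0.074 0.843
  outer loop
   vertex 4.5 0.5 5.0
   vertex 0.4 1.8 2.3
   vertex 4.3 0.2 4.9
  endloop
 endfacet
 facet normal 0.845 -0.503 -0.182
  outer loop
   vertex 4.5 0.5 5.0
   vertex 4.3 0.2 4.9
   vertex 3.6 0.8 0.0
  endloop
 endfacet
 facet normal -0.561 -0.729 0.393
  outer loop
   vertex 2.0 0.3 1.8
   vertex 4.3 0.2 4.9
   vertex 0.4 1.8 2.3
  endloop
 endfacet
 facet normal -0.612 -0.431 -0.663
  outer loop
   vertex 2.0 0.3 1.8
   vertex 0.4 1.8 2.3
   vertex 3.6 0.8 0.0
  endloop
 endfacet
 facet normal 0.147 -0.979 -0.141
  outer loop
   vertex 2.0 0.3 1.8
   vertex 3.6 0.8 0.0
   vertex 4.3 0.2 4.9
  endloop
 endfacet
 facet normal -0.193 0.981 -0.011
  outer loop
   vertex 4.7 4.2 0.6
   vertex 3.7 4.0 0.3
   vertex 5.0 4.3 4.2
  endloop
 endfacet
 facet normal 0.271 0.081 -0.959
  outer loop
   vertex 4.7 4.2 0.6
   vertex 3.6 0.8 0.0
   vertex 3.7 4.0 0.3
  endloop
 endfacet
 facet normal 0.986 -0.146 -0.078
  outer loop
   vertex 4.7 4.2 0.6
   vertex 5.0 4.3 4.2
   vertex 4.5 0.5 5.0
  endloop
 endfacet
 facet normal 0.944 -0.273 -0.186
  outer loop
   vertex 4.7 4.2 0.6
   vertex 4.5 0.5 5.0
   vertex 3.6 0.8 0.0
  endloop
 endfacet
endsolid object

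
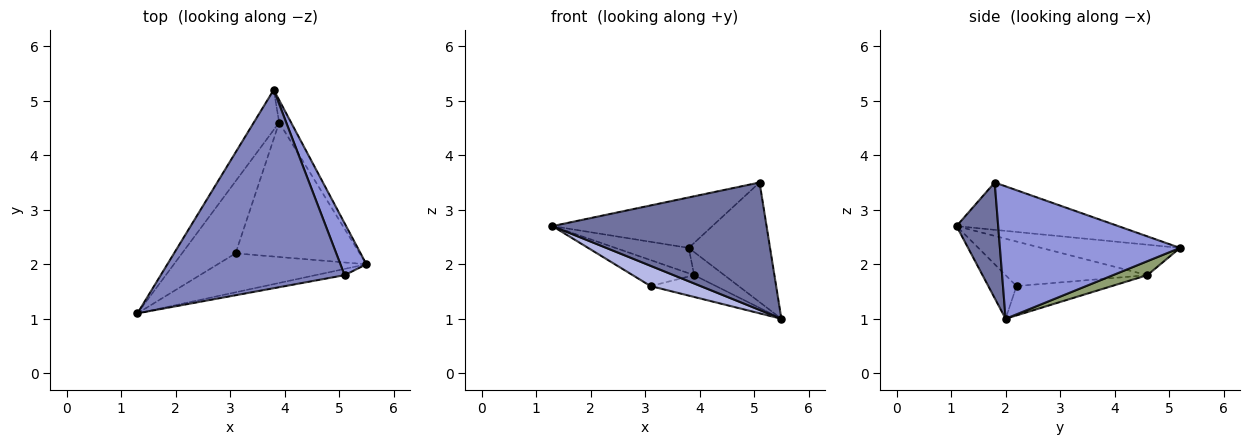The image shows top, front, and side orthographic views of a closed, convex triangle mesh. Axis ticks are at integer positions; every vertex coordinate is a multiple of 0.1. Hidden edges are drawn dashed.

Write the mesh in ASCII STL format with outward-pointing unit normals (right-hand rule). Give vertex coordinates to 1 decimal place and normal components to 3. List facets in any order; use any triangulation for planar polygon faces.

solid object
 facet normal 0.191 -0.980 -0.048
  outer loop
   vertex 5.1 1.8 3.5
   vertex 1.3 1.1 2.7
   vertex 5.5 2.0 1.0
  endloop
 endfacet
 facet normal -0.242 0.239 0.940
  outer loop
   vertex 5.1 1.8 3.5
   vertex 3.8 5.2 2.3
   vertex 1.3 1.1 2.7
  endloop
 endfacet
 facet normal 0.897 0.405 0.176
  outer loop
   vertex 5.1 1.8 3.5
   vertex 5.5 2.0 1.0
   vertex 3.8 5.2 2.3
  endloop
 endfacet
 facet normal -0.252 -0.446 -0.859
  outer loop
   vertex 3.1 2.2 1.6
   vertex 5.5 2.0 1.0
   vertex 1.3 1.1 2.7
  endloop
 endfacet
 facet normal 0.632 0.555 -0.540
  outer loop
   vertex 3.9 4.6 1.8
   vertex 3.8 5.2 2.3
   vertex 5.5 2.0 1.0
  endloop
 endfacet
 facet normal -0.227 0.156 -0.961
  outer loop
   vertex 3.9 4.6 1.8
   vertex 5.5 2.0 1.0
   vertex 3.1 2.2 1.6
  endloop
 endfacet
 facet normal -0.712 0.376 -0.594
  outer loop
   vertex 3.9 4.6 1.8
   vertex 1.3 1.1 2.7
   vertex 3.8 5.2 2.3
  endloop
 endfacet
 facet normal -0.616 0.267 -0.741
  outer loop
   vertex 3.9 4.6 1.8
   vertex 3.1 2.2 1.6
   vertex 1.3 1.1 2.7
  endloop
 endfacet
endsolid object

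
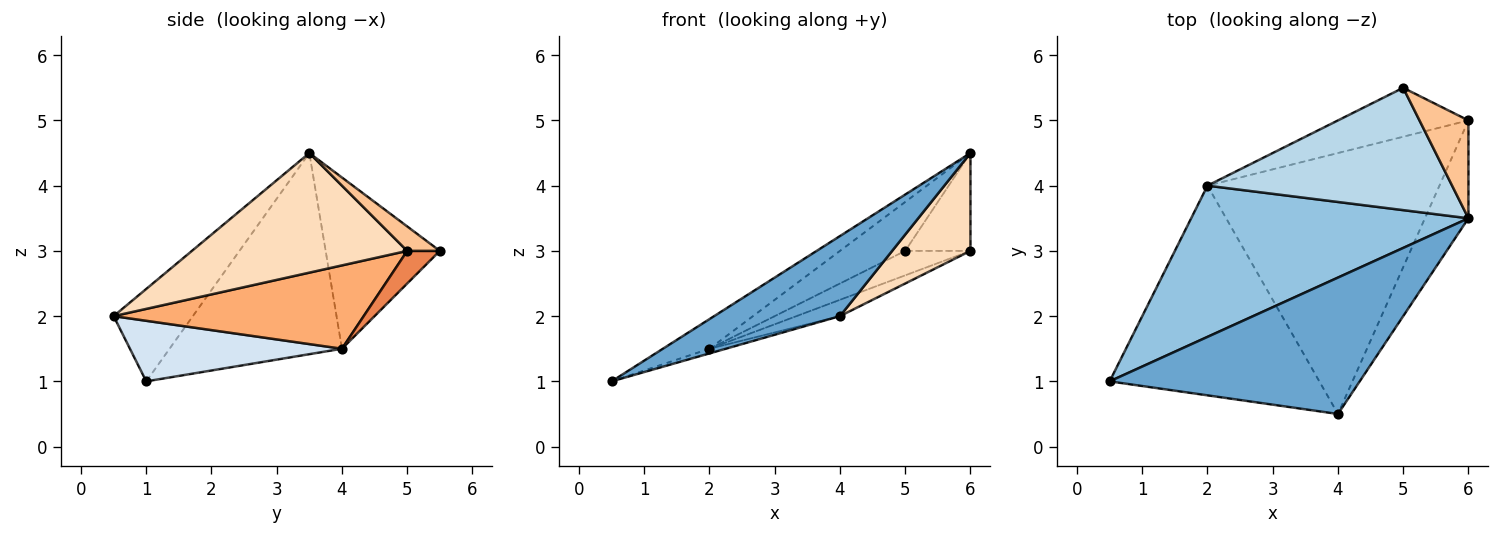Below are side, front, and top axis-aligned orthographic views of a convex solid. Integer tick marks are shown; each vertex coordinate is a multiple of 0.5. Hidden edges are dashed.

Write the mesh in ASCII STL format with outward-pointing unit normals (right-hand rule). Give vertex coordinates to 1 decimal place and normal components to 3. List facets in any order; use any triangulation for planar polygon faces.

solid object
 facet normal -0.304 -0.482 0.822
  outer loop
   vertex 4.0 0.5 2.0
   vertex 6.0 3.5 4.5
   vertex 0.5 1.0 1.0
  endloop
 endfacet
 facet normal -0.580 0.157 0.799
  outer loop
   vertex 2.0 4.0 1.5
   vertex 0.5 1.0 1.0
   vertex 6.0 3.5 4.5
  endloop
 endfacet
 facet normal -0.545 0.311 0.778
  outer loop
   vertex 2.0 4.0 1.5
   vertex 6.0 3.5 4.5
   vertex 5.0 5.5 3.0
  endloop
 endfacet
 facet normal 0.277 0.021 -0.960
  outer loop
   vertex 2.0 4.0 1.5
   vertex 4.0 0.5 2.0
   vertex 0.5 1.0 1.0
  endloop
 endfacet
 facet normal 0.218 0.436 -0.873
  outer loop
   vertex 6.0 5.0 3.0
   vertex 2.0 4.0 1.5
   vertex 5.0 5.5 3.0
  endloop
 endfacet
 facet normal 0.338 0.059 -0.939
  outer loop
   vertex 6.0 5.0 3.0
   vertex 4.0 0.5 2.0
   vertex 2.0 4.0 1.5
  endloop
 endfacet
 facet normal 0.333 0.667 0.667
  outer loop
   vertex 6.0 5.0 3.0
   vertex 5.0 5.5 3.0
   vertex 6.0 3.5 4.5
  endloop
 endfacet
 facet normal 0.889 -0.323 -0.323
  outer loop
   vertex 6.0 5.0 3.0
   vertex 6.0 3.5 4.5
   vertex 4.0 0.5 2.0
  endloop
 endfacet
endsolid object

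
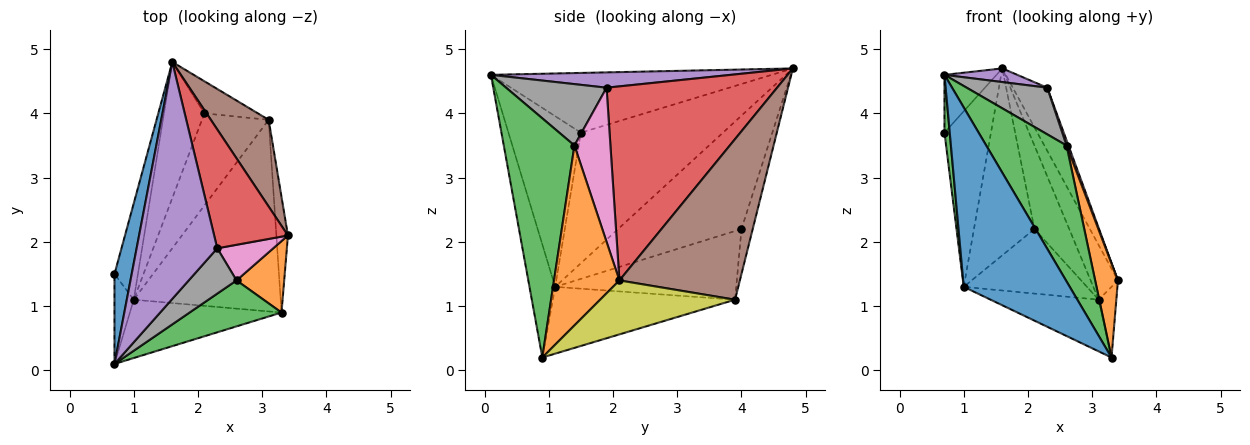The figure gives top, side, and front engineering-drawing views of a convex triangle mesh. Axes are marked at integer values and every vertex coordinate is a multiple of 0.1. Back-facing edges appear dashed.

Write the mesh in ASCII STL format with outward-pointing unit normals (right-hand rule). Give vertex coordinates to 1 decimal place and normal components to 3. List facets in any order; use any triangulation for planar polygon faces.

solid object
 facet normal -0.946 0.175 0.273
  outer loop
   vertex 0.7 0.1 4.6
   vertex 1.6 4.8 4.7
   vertex 0.7 1.5 3.7
  endloop
 endfacet
 facet normal -0.937 0.306 -0.168
  outer loop
   vertex 1.0 1.1 1.3
   vertex 0.7 1.5 3.7
   vertex 1.6 4.8 4.7
  endloop
 endfacet
 facet normal -0.991 -0.072 -0.112
  outer loop
   vertex 1.0 1.1 1.3
   vertex 0.7 0.1 4.6
   vertex 0.7 1.5 3.7
  endloop
 endfacet
 facet normal 0.919 0.186 0.349
  outer loop
   vertex 2.3 1.9 4.4
   vertex 3.4 2.1 1.4
   vertex 1.6 4.8 4.7
  endloop
 endfacet
 facet normal 0.186 -0.057 0.981
  outer loop
   vertex 2.3 1.9 4.4
   vertex 1.6 4.8 4.7
   vertex 0.7 0.1 4.6
  endloop
 endfacet
 facet normal 0.920 0.209 0.331
  outer loop
   vertex 3.1 3.9 1.1
   vertex 1.6 4.8 4.7
   vertex 3.4 2.1 1.4
  endloop
 endfacet
 facet normal 0.939 -0.050 0.341
  outer loop
   vertex 2.6 1.4 3.5
   vertex 3.4 2.1 1.4
   vertex 2.3 1.9 4.4
  endloop
 endfacet
 facet normal 0.667 -0.535 0.519
  outer loop
   vertex 2.6 1.4 3.5
   vertex 2.3 1.9 4.4
   vertex 0.7 0.1 4.6
  endloop
 endfacet
 facet normal 0.970 0.127 -0.208
  outer loop
   vertex 3.3 0.9 0.2
   vertex 3.1 3.9 1.1
   vertex 3.4 2.1 1.4
  endloop
 endfacet
 facet normal -0.402 0.238 -0.884
  outer loop
   vertex 3.3 0.9 0.2
   vertex 1.0 1.1 1.3
   vertex 3.1 3.9 1.1
  endloop
 endfacet
 facet normal -0.225 -0.927 -0.301
  outer loop
   vertex 3.3 0.9 0.2
   vertex 0.7 0.1 4.6
   vertex 1.0 1.1 1.3
  endloop
 endfacet
 facet normal 0.916 -0.319 0.243
  outer loop
   vertex 3.3 0.9 0.2
   vertex 3.4 2.1 1.4
   vertex 2.6 1.4 3.5
  endloop
 endfacet
 facet normal 0.640 -0.728 0.246
  outer loop
   vertex 3.3 0.9 0.2
   vertex 2.6 1.4 3.5
   vertex 0.7 0.1 4.6
  endloop
 endfacet
 facet normal -0.855 0.419 -0.305
  outer loop
   vertex 2.1 4.0 2.2
   vertex 1.0 1.1 1.3
   vertex 1.6 4.8 4.7
  endloop
 endfacet
 facet normal -0.289 0.894 -0.344
  outer loop
   vertex 2.1 4.0 2.2
   vertex 1.6 4.8 4.7
   vertex 3.1 3.9 1.1
  endloop
 endfacet
 facet normal -0.645 0.439 -0.626
  outer loop
   vertex 2.1 4.0 2.2
   vertex 3.1 3.9 1.1
   vertex 1.0 1.1 1.3
  endloop
 endfacet
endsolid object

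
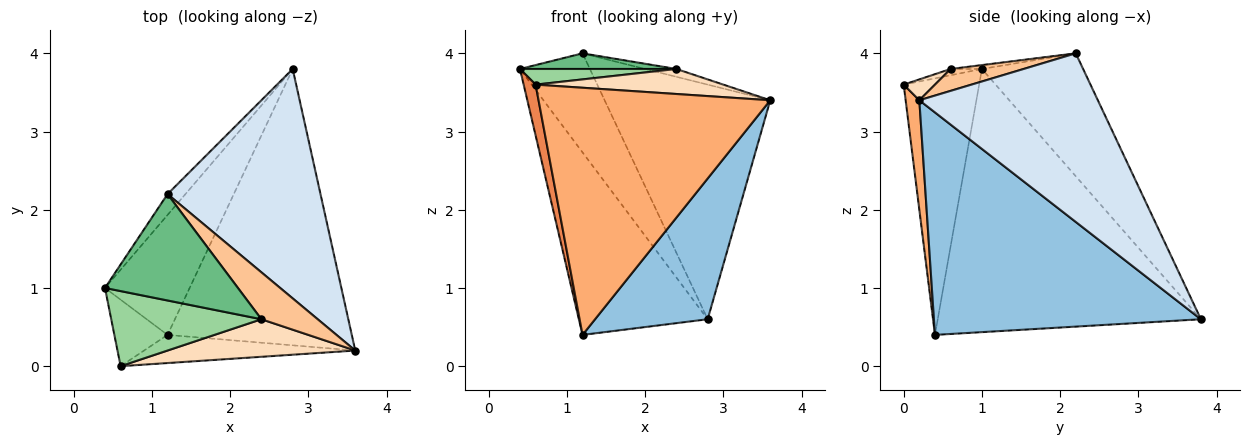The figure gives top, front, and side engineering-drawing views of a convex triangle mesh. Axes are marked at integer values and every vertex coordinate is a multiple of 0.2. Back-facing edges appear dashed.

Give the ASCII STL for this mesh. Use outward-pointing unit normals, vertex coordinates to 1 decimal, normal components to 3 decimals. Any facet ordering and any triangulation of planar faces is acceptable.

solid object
 facet normal -0.863 0.422 -0.278
  outer loop
   vertex 1.2 0.4 0.4
   vertex 0.4 1.0 3.8
   vertex 2.8 3.8 0.6
  endloop
 endfacet
 facet normal 0.732 -0.309 -0.607
  outer loop
   vertex 1.2 0.4 0.4
   vertex 2.8 3.8 0.6
   vertex 3.6 0.2 3.4
  endloop
 endfacet
 facet normal -0.817 0.564 -0.119
  outer loop
   vertex 1.2 2.2 4.0
   vertex 2.8 3.8 0.6
   vertex 0.4 1.0 3.8
  endloop
 endfacet
 facet normal 0.610 0.566 0.554
  outer loop
   vertex 1.2 2.2 4.0
   vertex 3.6 0.2 3.4
   vertex 2.8 3.8 0.6
  endloop
 endfacet
 facet normal -0.968 -0.153 -0.201
  outer loop
   vertex 0.6 0.0 3.6
   vertex 0.4 1.0 3.8
   vertex 1.2 0.4 0.4
  endloop
 endfacet
 facet normal 0.059 -0.992 -0.113
  outer loop
   vertex 0.6 0.0 3.6
   vertex 1.2 0.4 0.4
   vertex 3.6 0.2 3.4
  endloop
 endfacet
 facet normal 0.358 0.153 0.921
  outer loop
   vertex 2.4 0.6 3.8
   vertex 3.6 0.2 3.4
   vertex 1.2 2.2 4.0
  endloop
 endfacet
 facet normal 0.092 -0.552 0.829
  outer loop
   vertex 2.4 0.6 3.8
   vertex 0.6 0.0 3.6
   vertex 3.6 0.2 3.4
  endloop
 endfacet
 facet normal -0.029 -0.145 0.989
  outer loop
   vertex 2.4 0.6 3.8
   vertex 1.2 2.2 4.0
   vertex 0.4 1.0 3.8
  endloop
 endfacet
 facet normal -0.041 -0.204 0.978
  outer loop
   vertex 2.4 0.6 3.8
   vertex 0.4 1.0 3.8
   vertex 0.6 0.0 3.6
  endloop
 endfacet
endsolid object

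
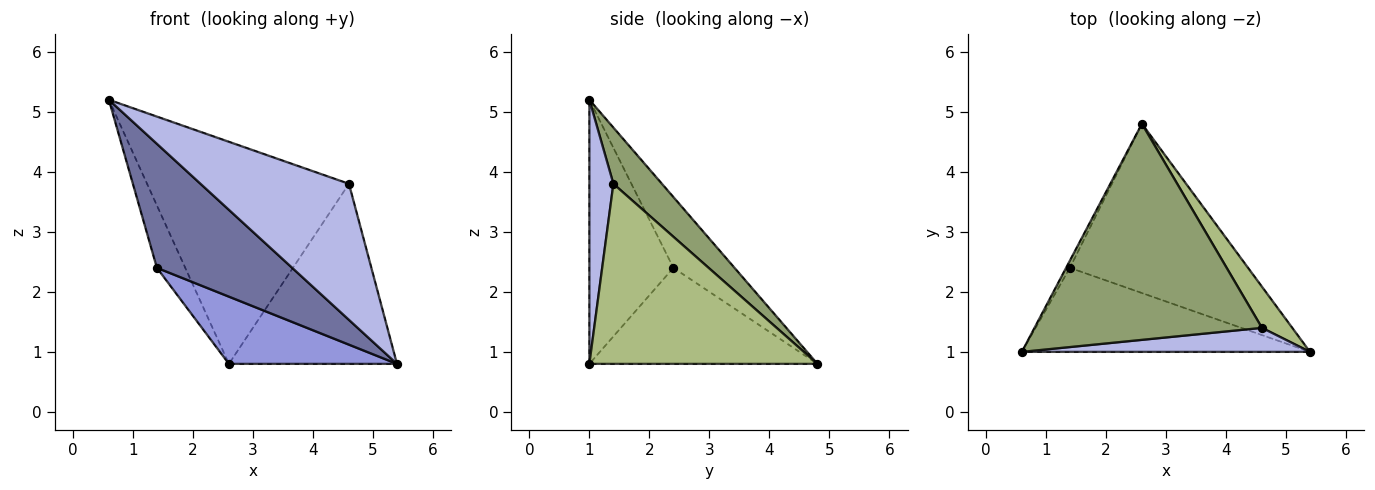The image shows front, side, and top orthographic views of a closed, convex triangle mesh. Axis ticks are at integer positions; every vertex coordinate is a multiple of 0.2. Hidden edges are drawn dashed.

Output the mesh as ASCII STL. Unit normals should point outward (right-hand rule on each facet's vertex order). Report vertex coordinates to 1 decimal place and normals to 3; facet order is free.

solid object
 facet normal -0.457 -0.736 -0.499
  outer loop
   vertex 1.4 2.4 2.4
   vertex 5.4 1.0 0.8
   vertex 0.6 1.0 5.2
  endloop
 endfacet
 facet normal -0.906 0.421 -0.049
  outer loop
   vertex 1.4 2.4 2.4
   vertex 0.6 1.0 5.2
   vertex 2.6 4.8 0.8
  endloop
 endfacet
 facet normal -0.448 -0.330 -0.831
  outer loop
   vertex 1.4 2.4 2.4
   vertex 2.6 4.8 0.8
   vertex 5.4 1.0 0.8
  endloop
 endfacet
 facet normal 0.157 -0.973 0.172
  outer loop
   vertex 4.6 1.4 3.8
   vertex 0.6 1.0 5.2
   vertex 5.4 1.0 0.8
  endloop
 endfacet
 facet normal 0.170 0.706 0.687
  outer loop
   vertex 4.6 1.4 3.8
   vertex 2.6 4.8 0.8
   vertex 0.6 1.0 5.2
  endloop
 endfacet
 facet normal 0.798 0.588 0.134
  outer loop
   vertex 4.6 1.4 3.8
   vertex 5.4 1.0 0.8
   vertex 2.6 4.8 0.8
  endloop
 endfacet
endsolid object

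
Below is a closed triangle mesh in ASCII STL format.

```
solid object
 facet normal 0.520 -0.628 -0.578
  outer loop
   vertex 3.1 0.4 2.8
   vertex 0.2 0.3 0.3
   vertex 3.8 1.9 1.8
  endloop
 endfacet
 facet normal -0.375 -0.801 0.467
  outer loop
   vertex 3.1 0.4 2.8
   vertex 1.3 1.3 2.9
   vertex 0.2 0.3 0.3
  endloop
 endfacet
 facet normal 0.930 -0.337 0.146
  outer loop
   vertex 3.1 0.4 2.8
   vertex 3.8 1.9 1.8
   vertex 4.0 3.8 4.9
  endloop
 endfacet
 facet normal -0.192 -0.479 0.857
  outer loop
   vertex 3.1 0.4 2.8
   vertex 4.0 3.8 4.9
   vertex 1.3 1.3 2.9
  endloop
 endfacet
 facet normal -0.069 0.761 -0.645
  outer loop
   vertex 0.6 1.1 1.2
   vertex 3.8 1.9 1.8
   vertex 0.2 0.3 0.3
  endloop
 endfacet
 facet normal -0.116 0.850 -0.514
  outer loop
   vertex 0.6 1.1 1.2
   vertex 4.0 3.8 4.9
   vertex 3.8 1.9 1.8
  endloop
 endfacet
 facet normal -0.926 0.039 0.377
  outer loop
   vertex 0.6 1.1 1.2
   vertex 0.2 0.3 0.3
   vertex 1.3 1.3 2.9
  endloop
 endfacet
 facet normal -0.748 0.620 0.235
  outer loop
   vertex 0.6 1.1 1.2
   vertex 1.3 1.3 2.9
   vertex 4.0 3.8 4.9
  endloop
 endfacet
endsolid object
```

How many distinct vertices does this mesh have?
6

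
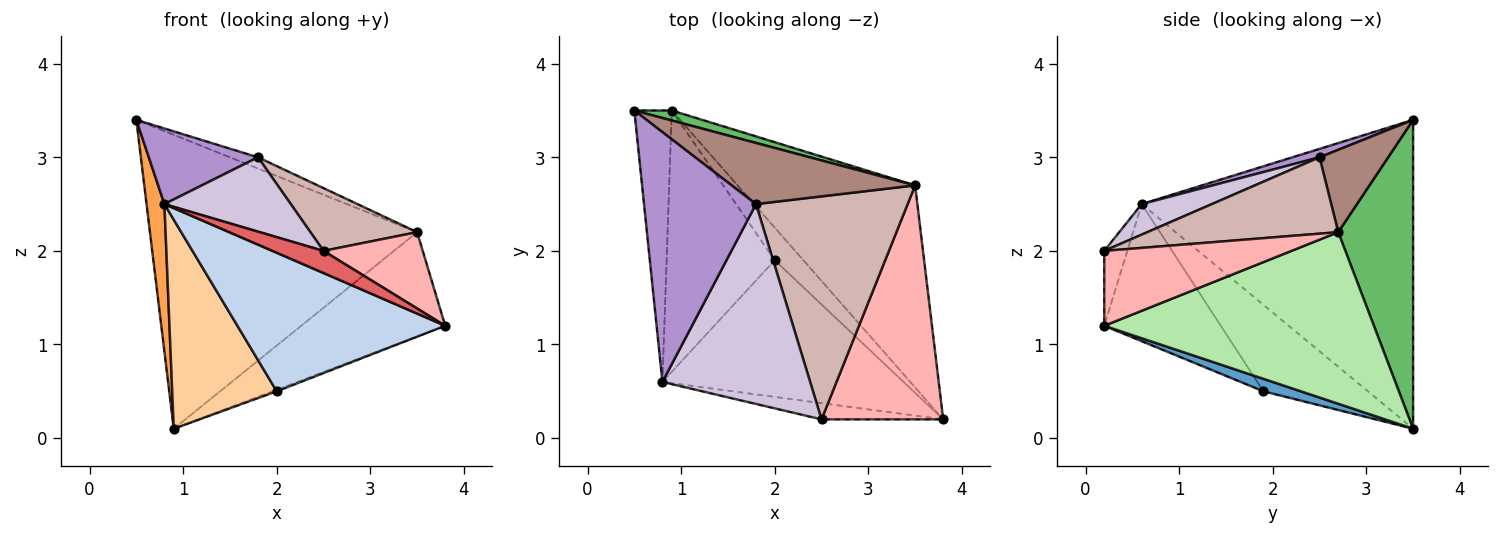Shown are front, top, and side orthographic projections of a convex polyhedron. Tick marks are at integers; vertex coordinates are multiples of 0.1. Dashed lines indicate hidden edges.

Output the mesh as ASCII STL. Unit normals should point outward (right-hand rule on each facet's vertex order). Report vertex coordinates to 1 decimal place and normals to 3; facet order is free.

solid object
 facet normal 0.399 0.045 -0.916
  outer loop
   vertex 2.0 1.9 0.5
   vertex 0.9 3.5 0.1
   vertex 3.8 0.2 1.2
  endloop
 endfacet
 facet normal -0.371 -0.661 -0.652
  outer loop
   vertex 0.8 0.6 2.5
   vertex 2.0 1.9 0.5
   vertex 3.8 0.2 1.2
  endloop
 endfacet
 facet normal -0.991 -0.065 -0.120
  outer loop
   vertex 0.8 0.6 2.5
   vertex 0.5 3.5 3.4
   vertex 0.9 3.5 0.1
  endloop
 endfacet
 facet normal -0.530 -0.530 -0.662
  outer loop
   vertex 0.8 0.6 2.5
   vertex 0.9 3.5 0.1
   vertex 2.0 1.9 0.5
  endloop
 endfacet
 facet normal 0.270 0.962 0.033
  outer loop
   vertex 3.5 2.7 2.2
   vertex 0.9 3.5 0.1
   vertex 0.5 3.5 3.4
  endloop
 endfacet
 facet normal 0.652 0.348 -0.674
  outer loop
   vertex 3.5 2.7 2.2
   vertex 3.8 0.2 1.2
   vertex 0.9 3.5 0.1
  endloop
 endfacet
 facet normal -0.342 -0.758 -0.555
  outer loop
   vertex 2.5 0.2 2.0
   vertex 0.8 0.6 2.5
   vertex 3.8 0.2 1.2
  endloop
 endfacet
 facet normal 0.505 -0.268 0.821
  outer loop
   vertex 2.5 0.2 2.0
   vertex 3.8 0.2 1.2
   vertex 3.5 2.7 2.2
  endloop
 endfacet
 facet normal 0.072 -0.289 0.955
  outer loop
   vertex 1.8 2.5 3.0
   vertex 0.5 3.5 3.4
   vertex 0.8 0.6 2.5
  endloop
 endfacet
 facet normal 0.190 -0.342 0.920
  outer loop
   vertex 1.8 2.5 3.0
   vertex 0.8 0.6 2.5
   vertex 2.5 0.2 2.0
  endloop
 endfacet
 facet normal 0.404 0.165 0.900
  outer loop
   vertex 1.8 2.5 3.0
   vertex 3.5 2.7 2.2
   vertex 0.5 3.5 3.4
  endloop
 endfacet
 facet normal 0.436 -0.244 0.866
  outer loop
   vertex 1.8 2.5 3.0
   vertex 2.5 0.2 2.0
   vertex 3.5 2.7 2.2
  endloop
 endfacet
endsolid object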